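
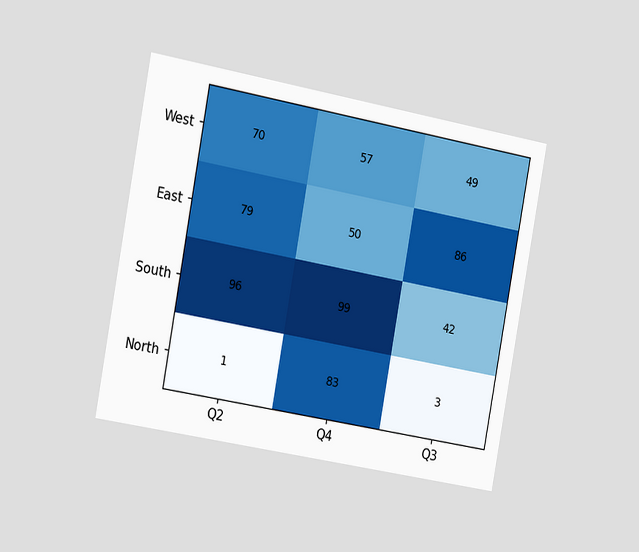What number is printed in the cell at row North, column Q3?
3

The chart is tilted about 10° clockwise and viewed at a slight angle. The (North, Q3) cell reads 3.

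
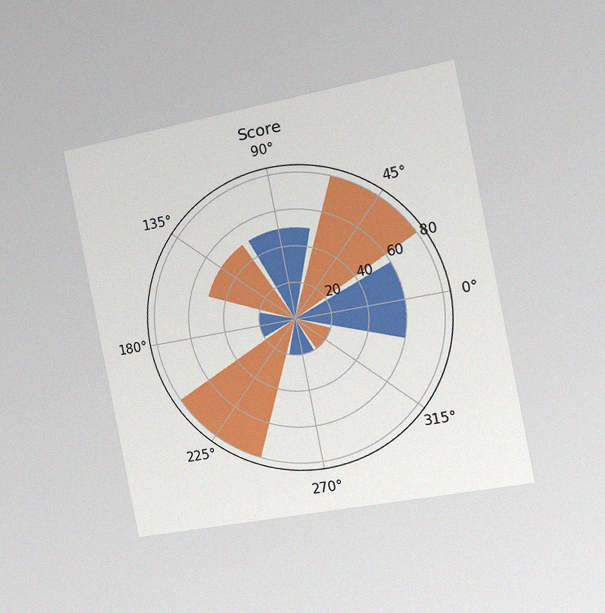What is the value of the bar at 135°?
The chart is tilted about 11° counter-clockwise and viewed slightly from the right, with some photo noise. The bar at 135° reaches 50 on the radial axis.

50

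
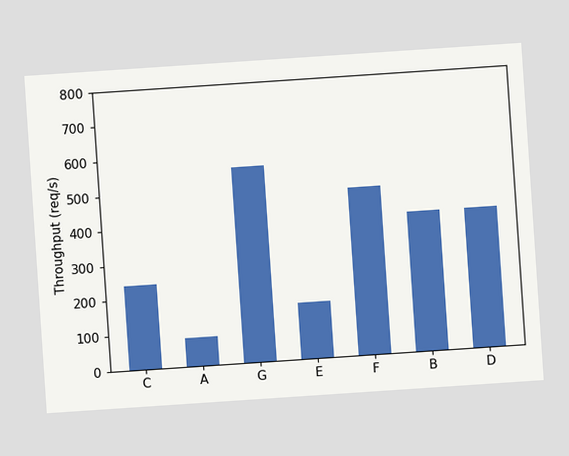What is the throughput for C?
The chart is tilted about 4° counter-clockwise. Reading along the chart's y-axis, the C bar reaches 240req/s.

240req/s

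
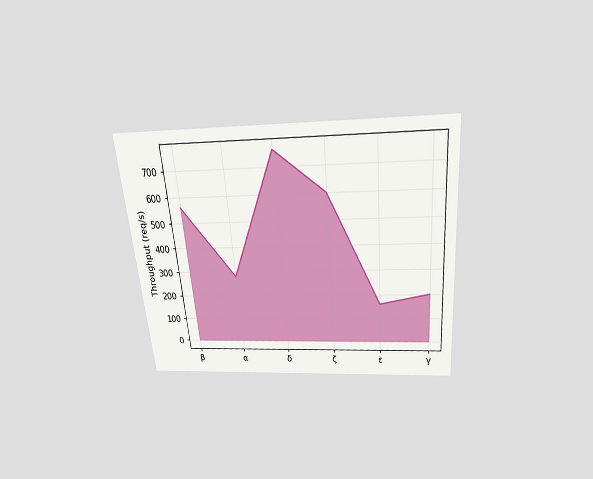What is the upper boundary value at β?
The chart is tilted about 5° counter-clockwise and viewed slightly from above. At β the upper boundary is at 560req/s.

560req/s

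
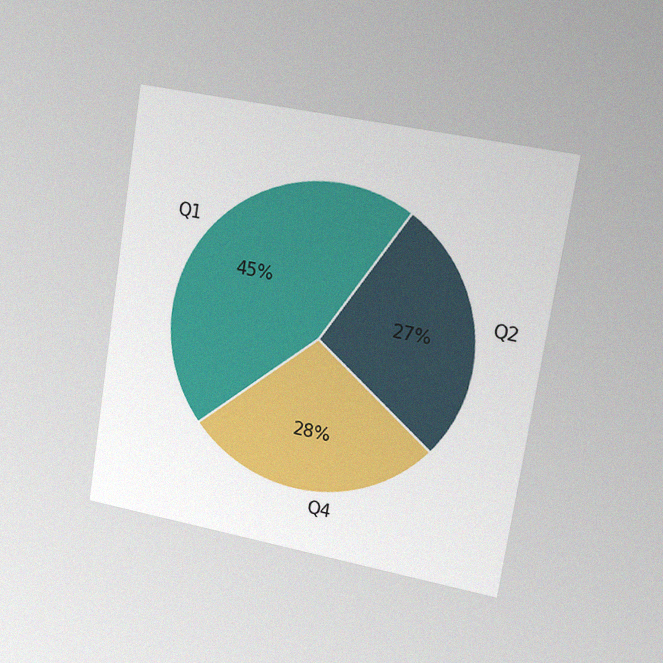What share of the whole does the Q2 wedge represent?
The chart is tilted about 9° clockwise and viewed slightly from the right, with some photo noise. The Q2 slice takes up 27% of the pie.

27%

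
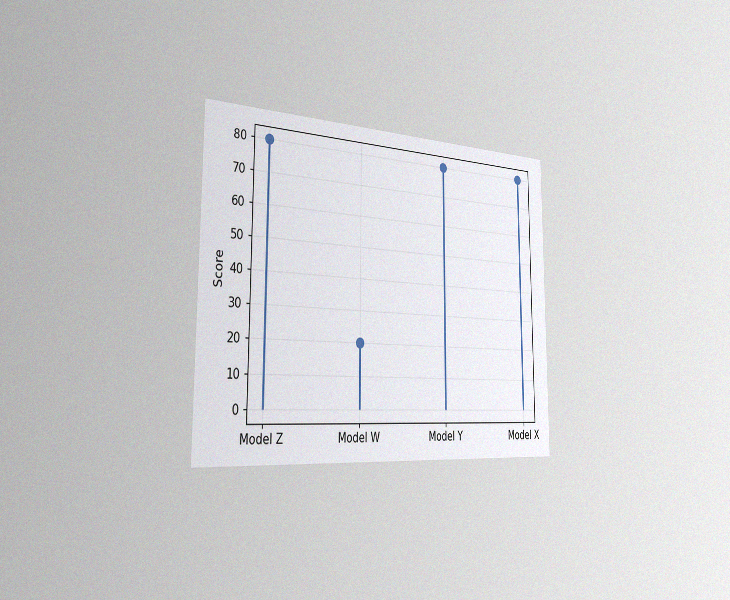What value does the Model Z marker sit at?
80

The chart is viewed slightly from the left, with some photo noise. The Model Z marker sits at 80.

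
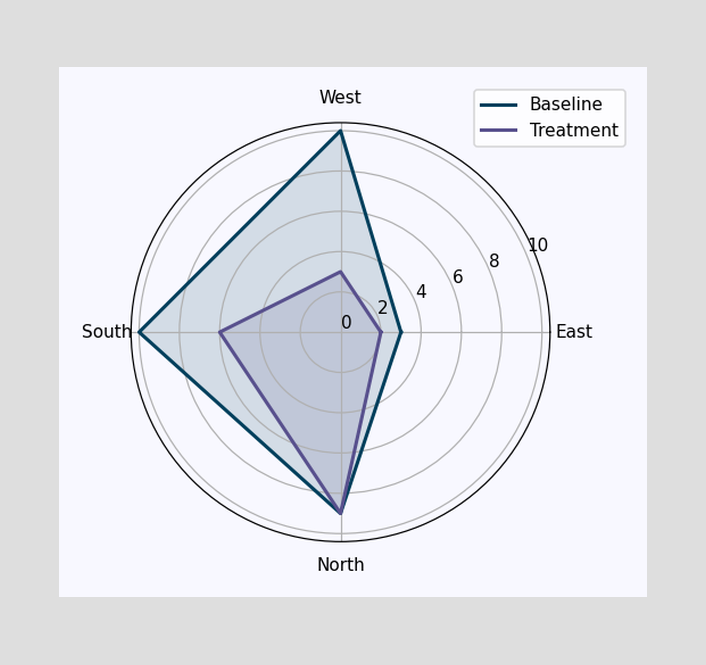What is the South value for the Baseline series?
10

On the South axis, Baseline reaches 10.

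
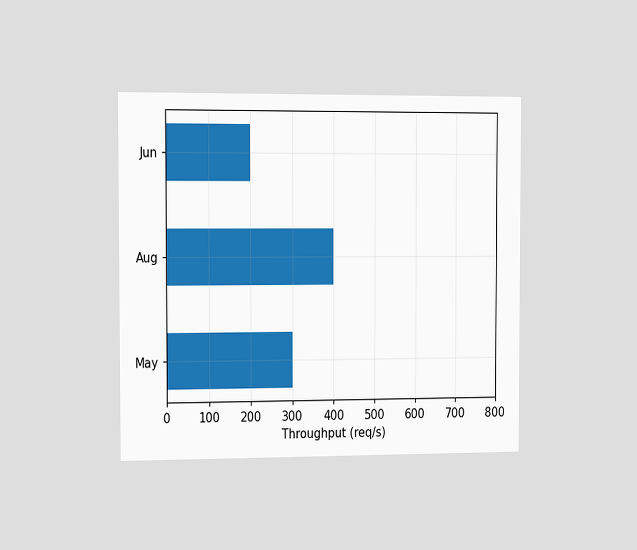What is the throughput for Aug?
The chart is viewed slightly from the left. Reading along the chart's x-axis, the Aug bar reaches 400req/s.

400req/s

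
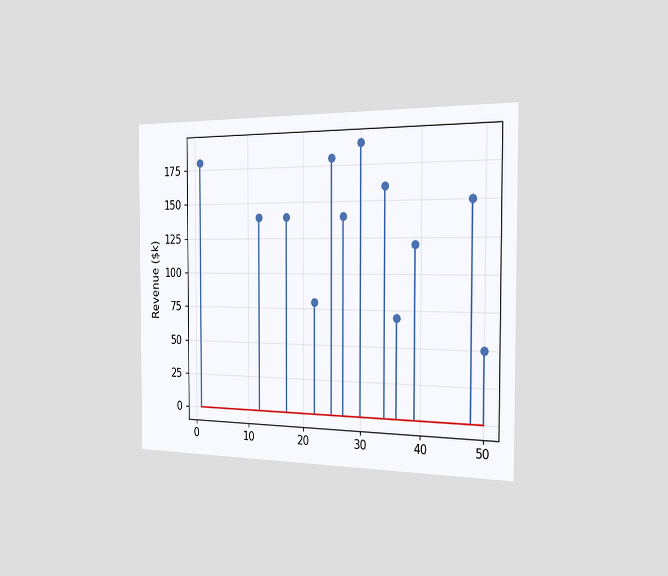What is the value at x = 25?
$180k

The chart is viewed slightly from the right. The stem at x=25 reaches $180k.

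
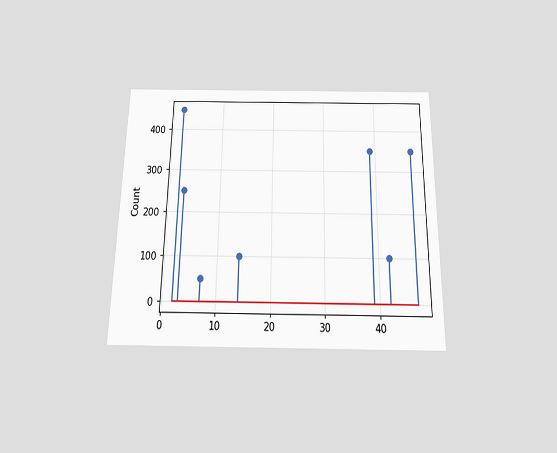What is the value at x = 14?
100

The chart is viewed slightly from below. The stem at x=14 reaches 100.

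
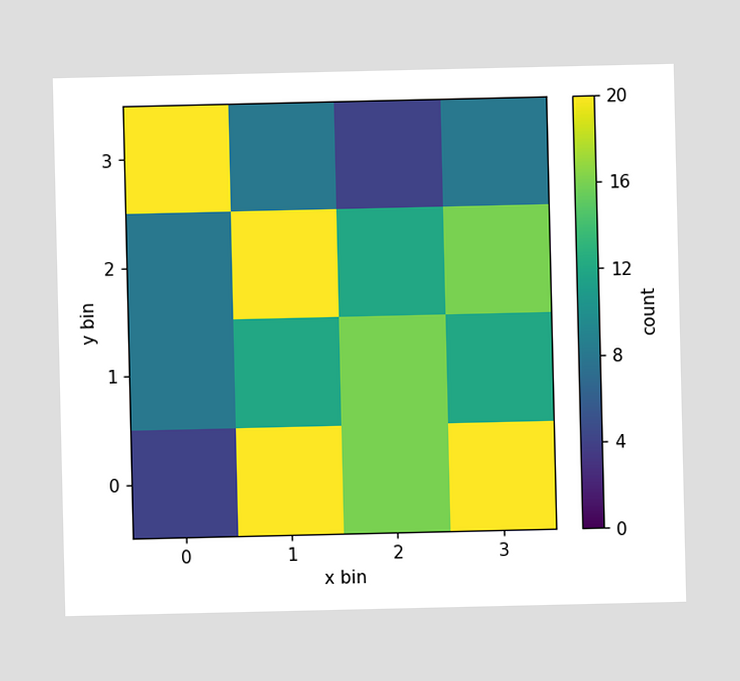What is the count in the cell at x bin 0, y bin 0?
Matching the cell (0, 0) against the colorbar gives 4.

4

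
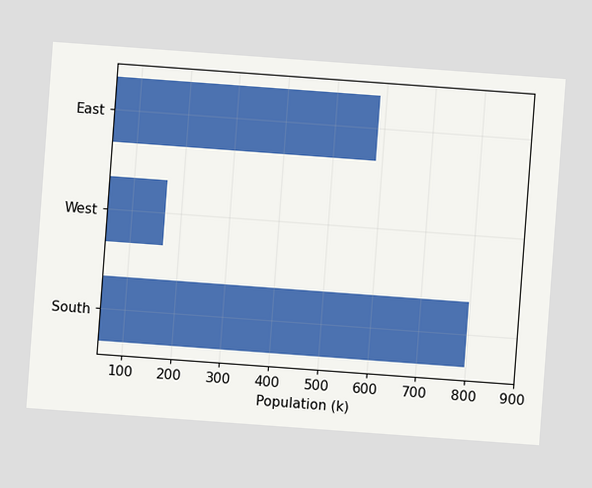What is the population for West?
The chart is tilted about 4° clockwise. Reading along the chart's x-axis, the West bar reaches 168k.

168k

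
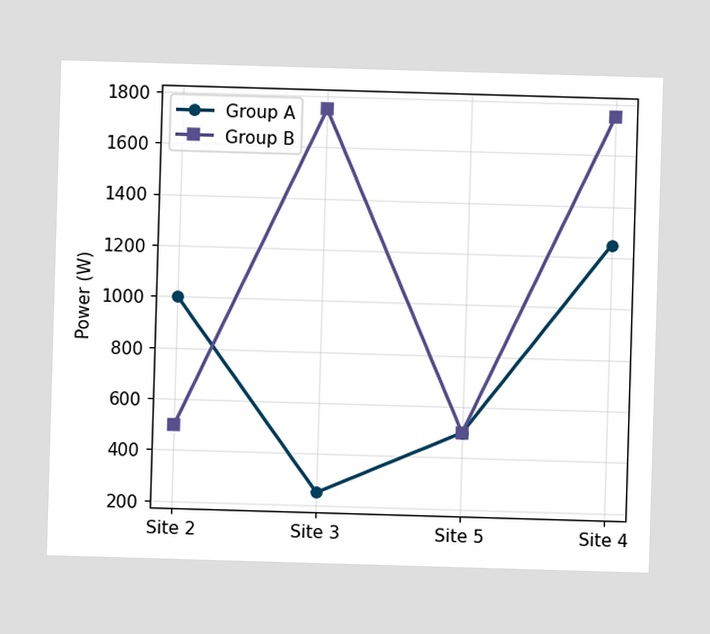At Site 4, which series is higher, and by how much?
At Site 4, Group B sits above the other line by 500W.

Group B, by 500W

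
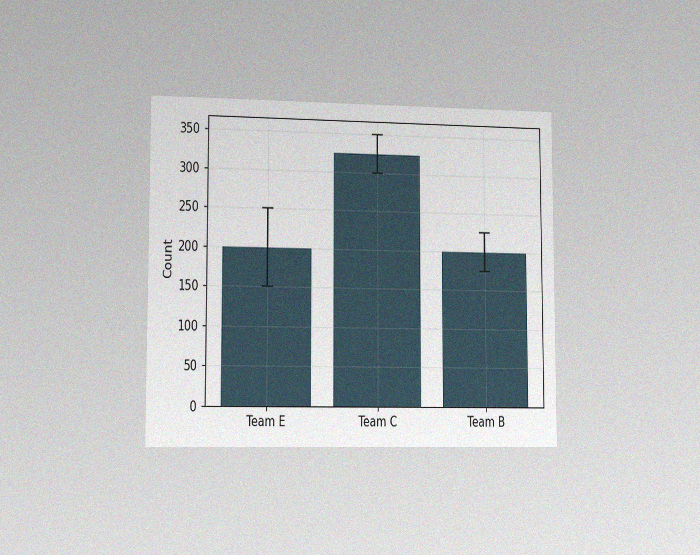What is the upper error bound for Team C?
The chart is viewed slightly from the left, with some photo noise. The Team C bar's upper whisker reaches 350.

350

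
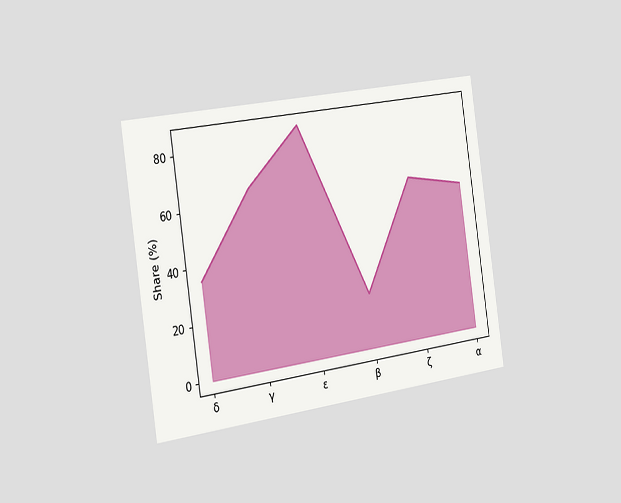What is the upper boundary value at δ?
The chart is tilted about 8° counter-clockwise and viewed slightly from the left. At δ the upper boundary is at 35%.

35%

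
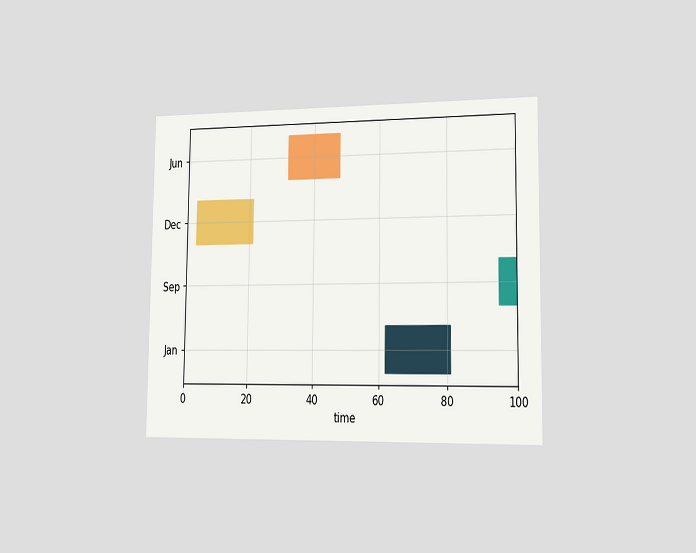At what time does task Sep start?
The chart is viewed slightly from the right. The Sep bar begins at t=95.

95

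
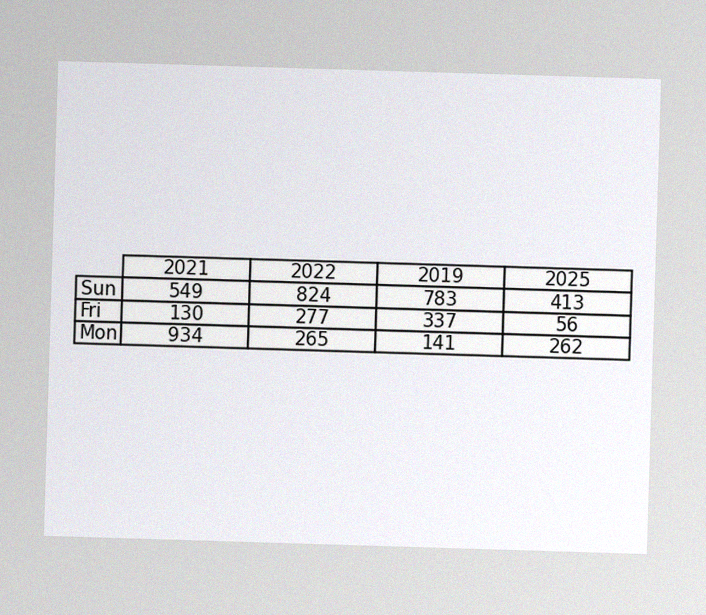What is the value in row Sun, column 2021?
549

The image has some photo noise and uneven lighting. The (Sun, 2021) cell reads 549.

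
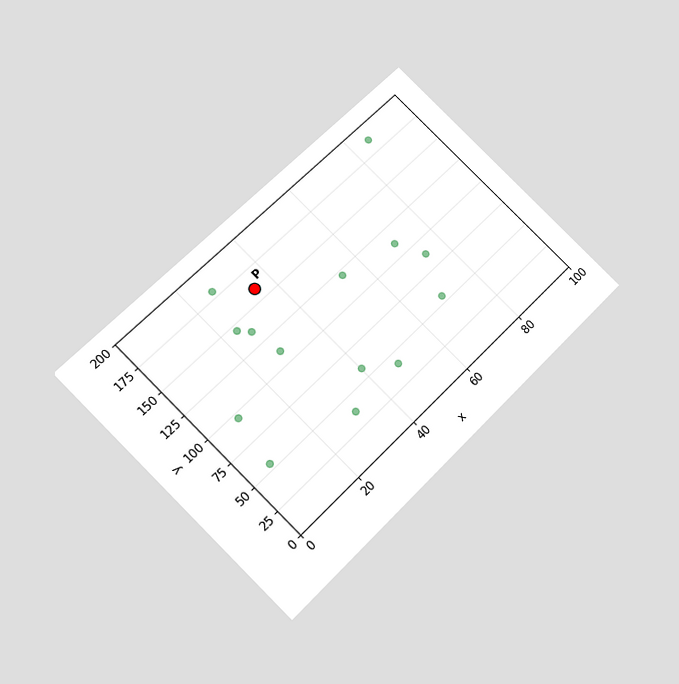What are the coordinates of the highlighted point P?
The chart is tilted about 45° counter-clockwise and viewed slightly from below. Following the gridlines from P to each axis, P sits at (35, 160).

(35, 160)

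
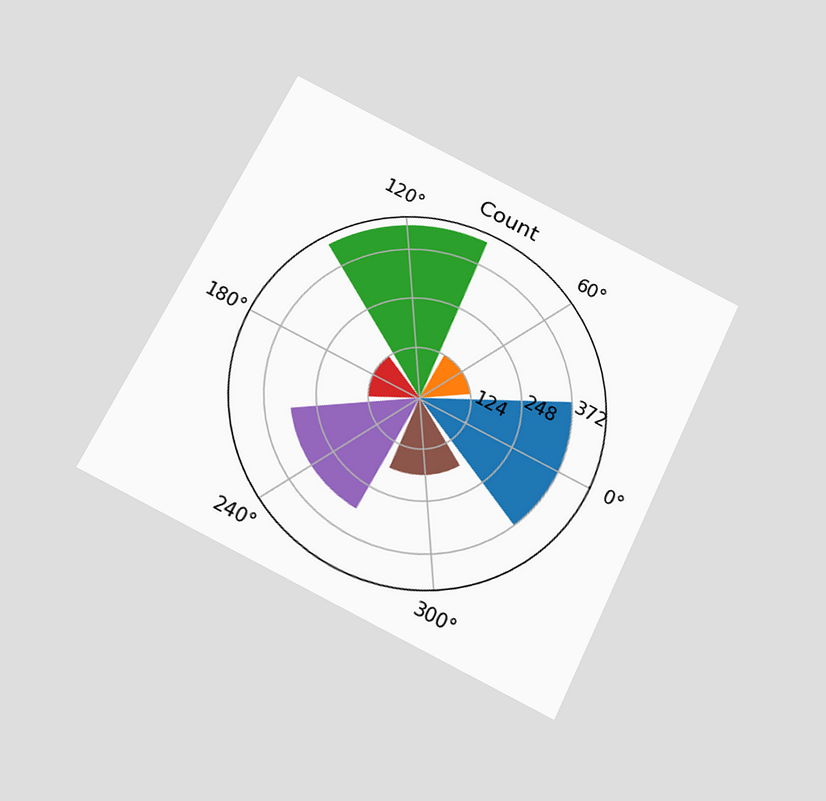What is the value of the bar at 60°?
124

The chart is tilted about 26° clockwise and viewed slightly from below. The bar at 60° reaches 124 on the radial axis.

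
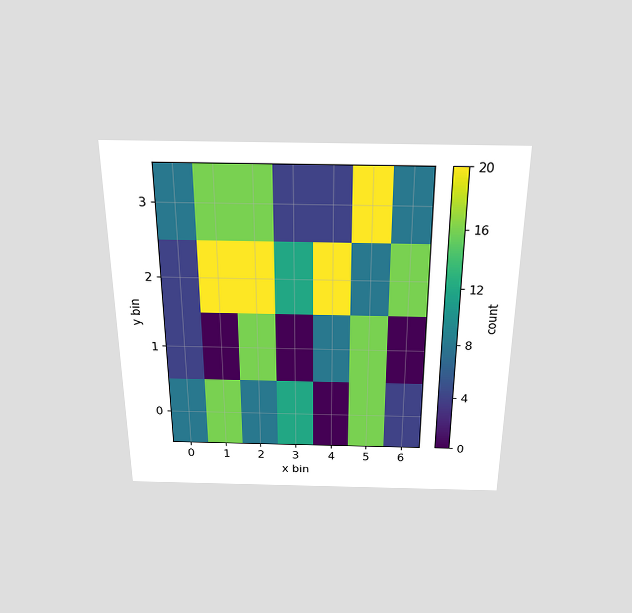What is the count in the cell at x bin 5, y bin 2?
8

The chart is viewed slightly from above. Matching the cell (5, 2) against the colorbar gives 8.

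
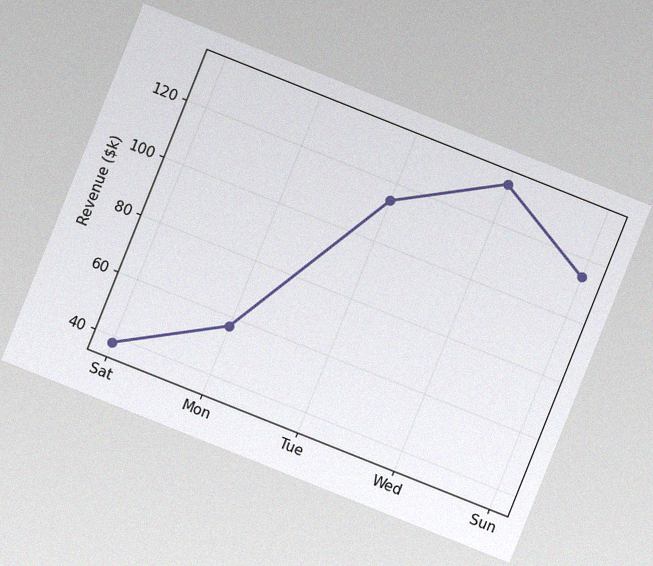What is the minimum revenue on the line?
$38k

The chart is tilted about 22° clockwise, with some photo noise. The lowest point is at Sat, and reading across to the y-axis gives $38k.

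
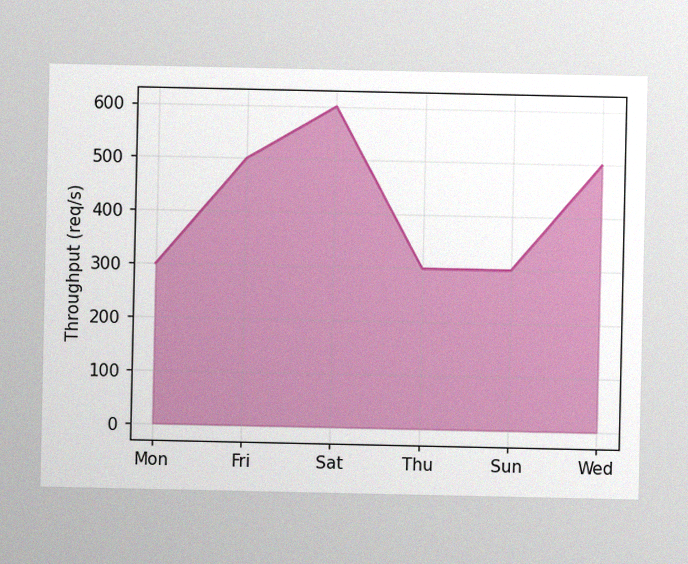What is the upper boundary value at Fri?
500req/s

The image has some photo noise and uneven lighting. At Fri the upper boundary is at 500req/s.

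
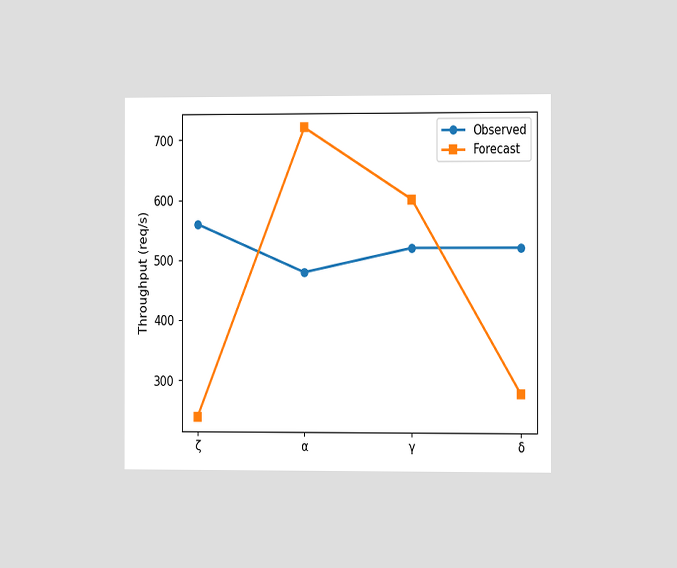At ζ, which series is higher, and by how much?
Observed, by 320req/s

The chart is viewed slightly from the right. At ζ, Observed sits above the other line by 320req/s.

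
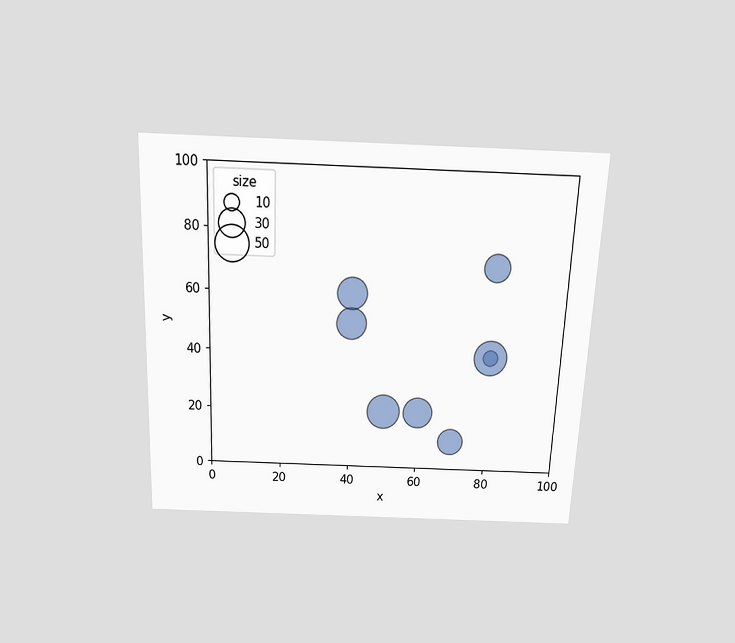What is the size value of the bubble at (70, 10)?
30

The chart is tilted about 2° clockwise and viewed slightly from above. Matching the bubble at (70, 10) against the size legend gives 30.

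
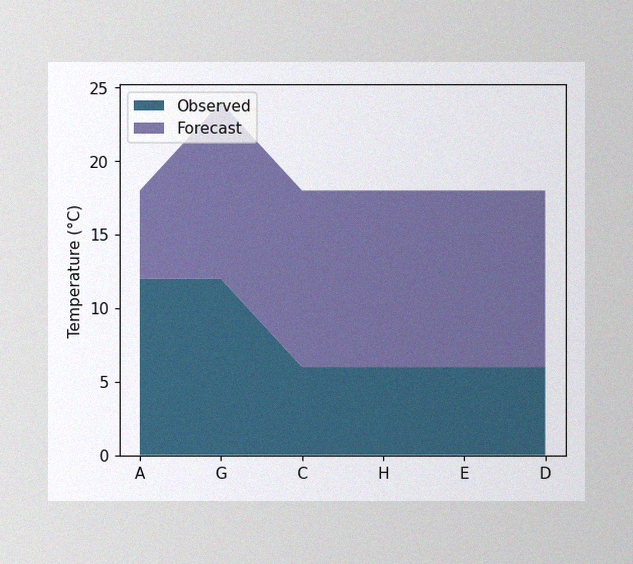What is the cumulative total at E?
18°C

The image has some photo noise and uneven lighting. The stacked total at E reaches 18°C.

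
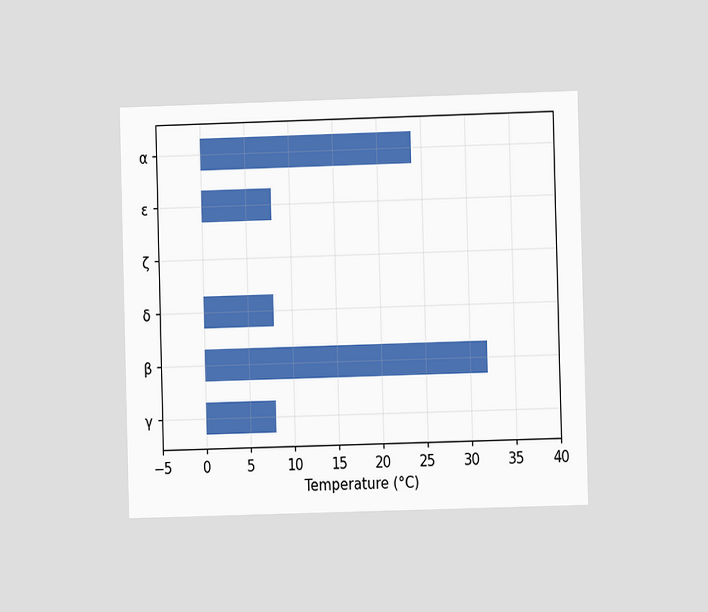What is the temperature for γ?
The chart is viewed at a slight angle. Reading along the chart's x-axis, the γ bar reaches 8°C.

8°C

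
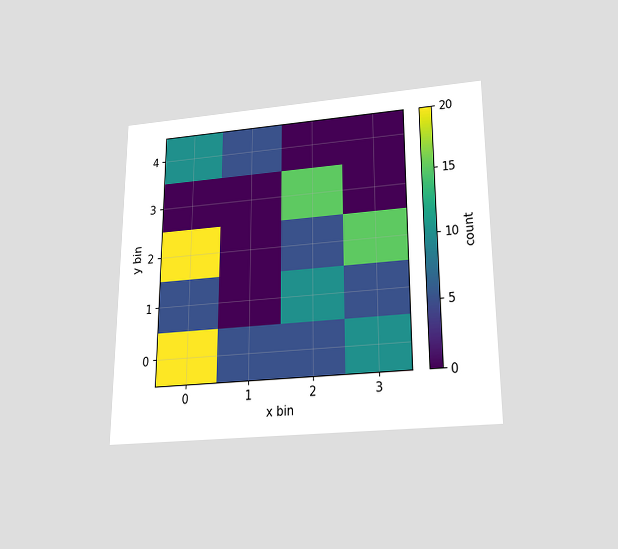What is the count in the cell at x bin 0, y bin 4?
10

The chart is viewed slightly from below. Matching the cell (0, 4) against the colorbar gives 10.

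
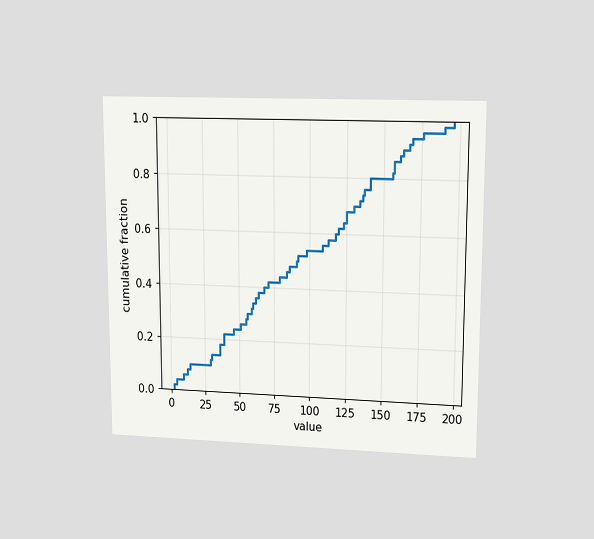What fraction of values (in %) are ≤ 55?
28%

The chart is viewed at a slight angle. At x=55 the ECDF step is at 28%.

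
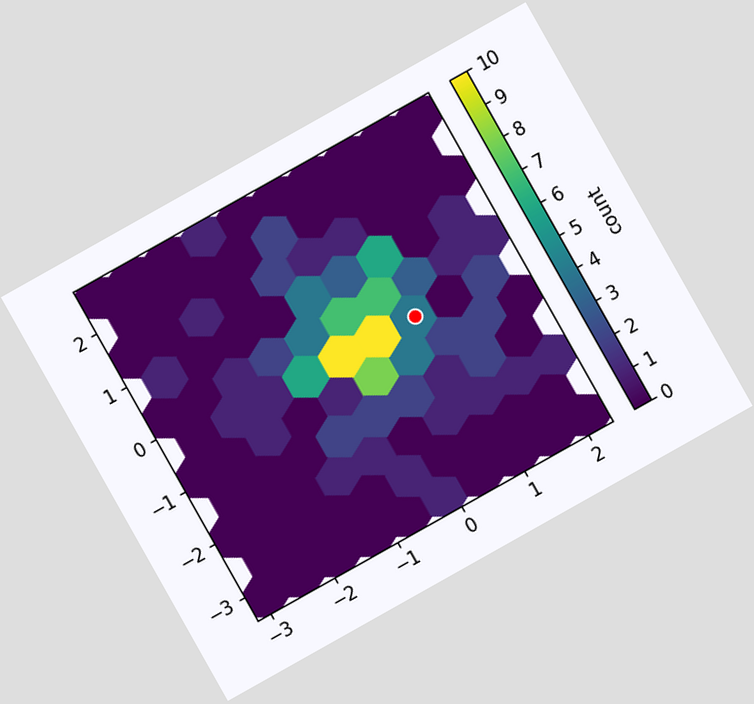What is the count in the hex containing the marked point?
The chart is tilted about 29° counter-clockwise. The marked hex reads 4 on the colorbar.

4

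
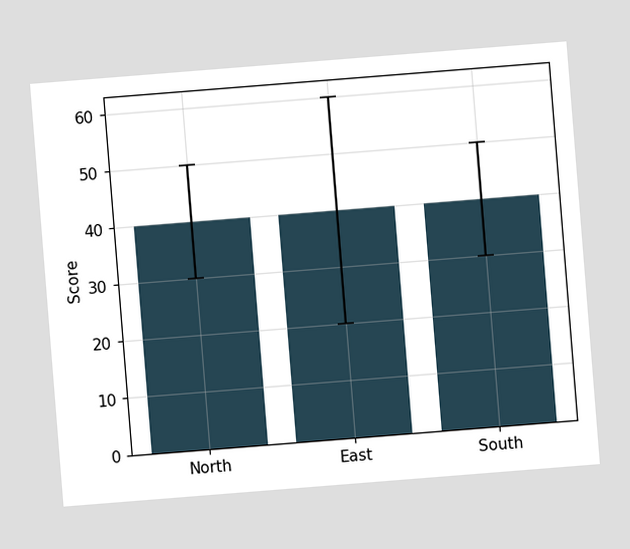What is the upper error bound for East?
The chart is tilted about 5° counter-clockwise. The East bar's upper whisker reaches 60.

60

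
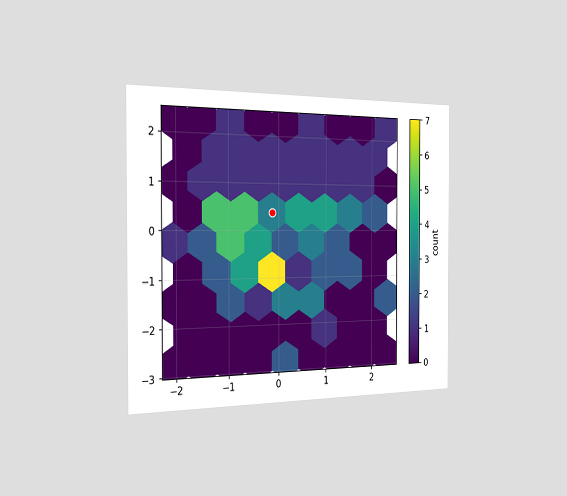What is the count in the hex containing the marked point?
3

The chart is viewed slightly from the left. The marked hex reads 3 on the colorbar.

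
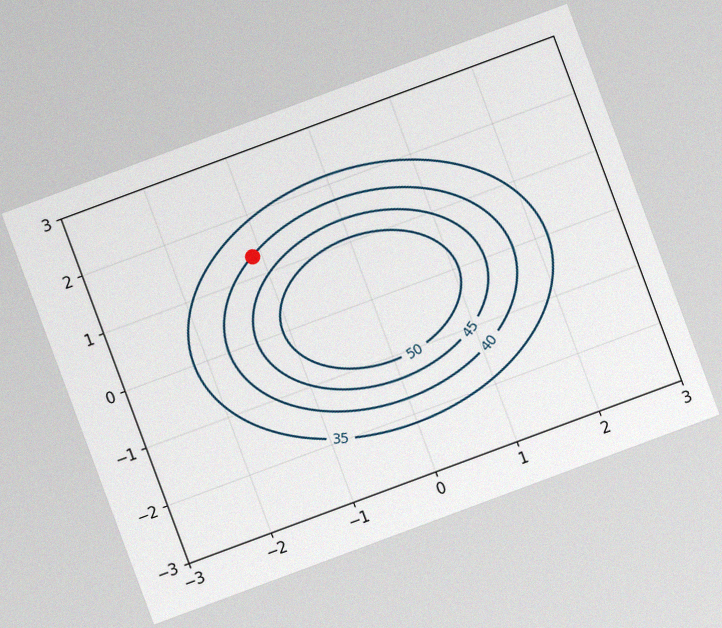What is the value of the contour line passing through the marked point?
The chart is tilted about 20° counter-clockwise, with some photo noise. The marked point sits on the contour labelled 40.

40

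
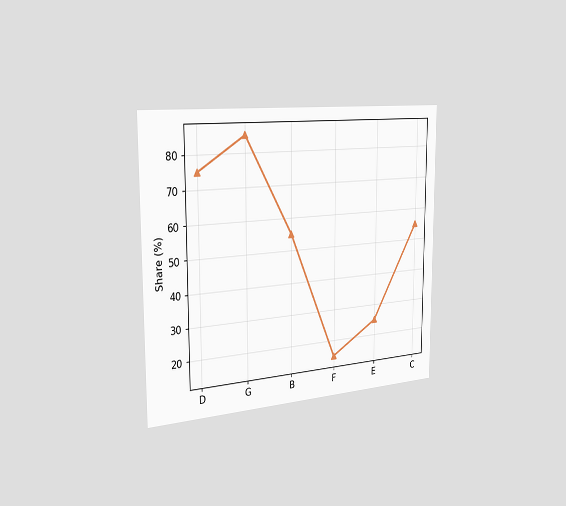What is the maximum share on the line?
The chart is viewed slightly from the left. The highest point is at G, and reading across to the y-axis gives 85%.

85%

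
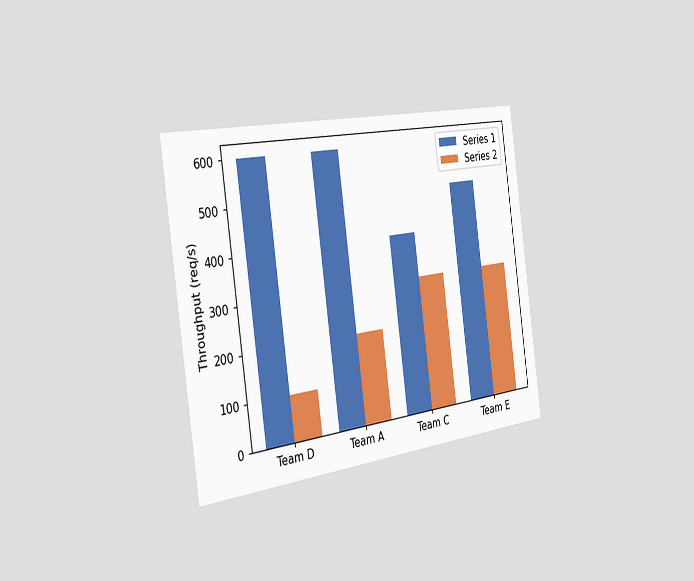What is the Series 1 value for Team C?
The chart is tilted about 8° counter-clockwise and viewed slightly from the left. The Series 1 bar at Team C reaches 400req/s on the y-axis.

400req/s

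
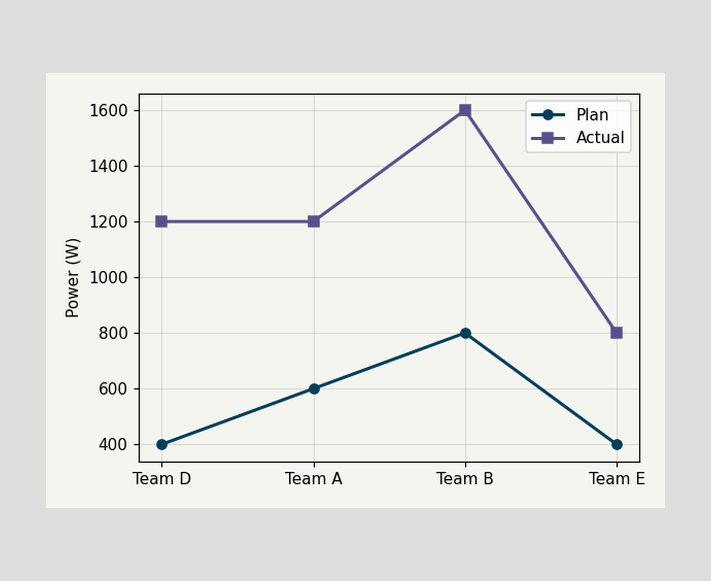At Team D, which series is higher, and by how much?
Actual, by 800W

At Team D, Actual sits above the other line by 800W.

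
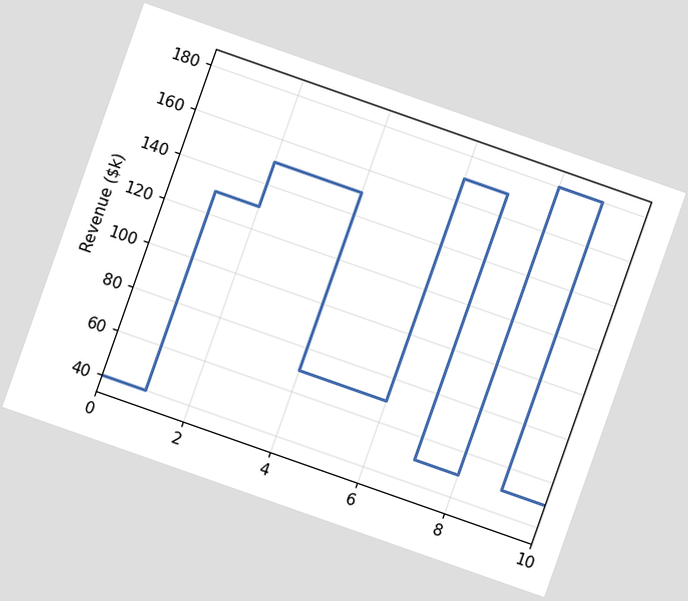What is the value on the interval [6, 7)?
$170k

The chart is tilted about 19° clockwise. On [6, 7) the step sits at $170k.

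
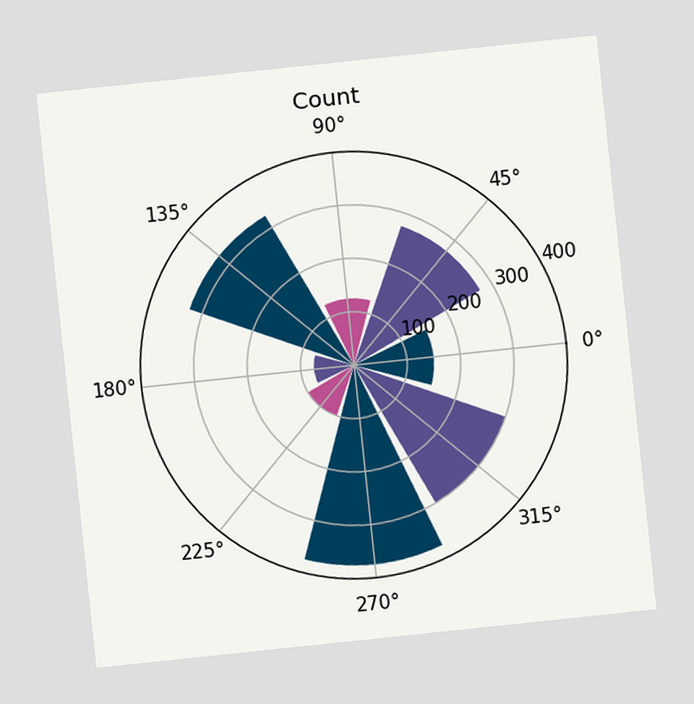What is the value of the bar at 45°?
The chart is tilted about 6° counter-clockwise. The bar at 45° reaches 275 on the radial axis.

275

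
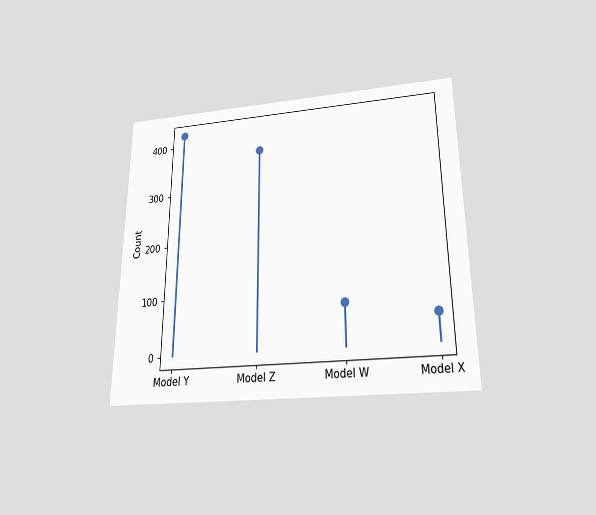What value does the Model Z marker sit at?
375

The chart is viewed slightly from below. The Model Z marker sits at 375.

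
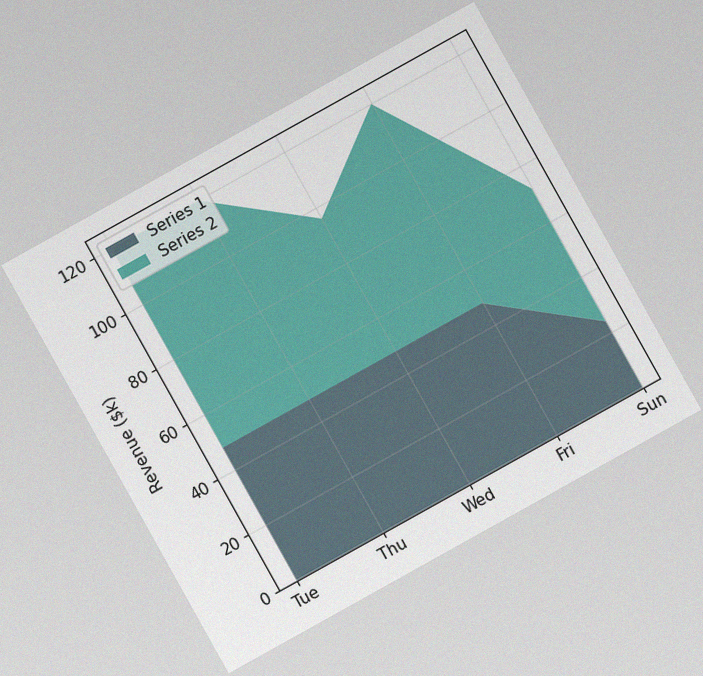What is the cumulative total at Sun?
The chart is tilted about 29° counter-clockwise, with some photo noise. The stacked total at Sun reaches $72k.

$72k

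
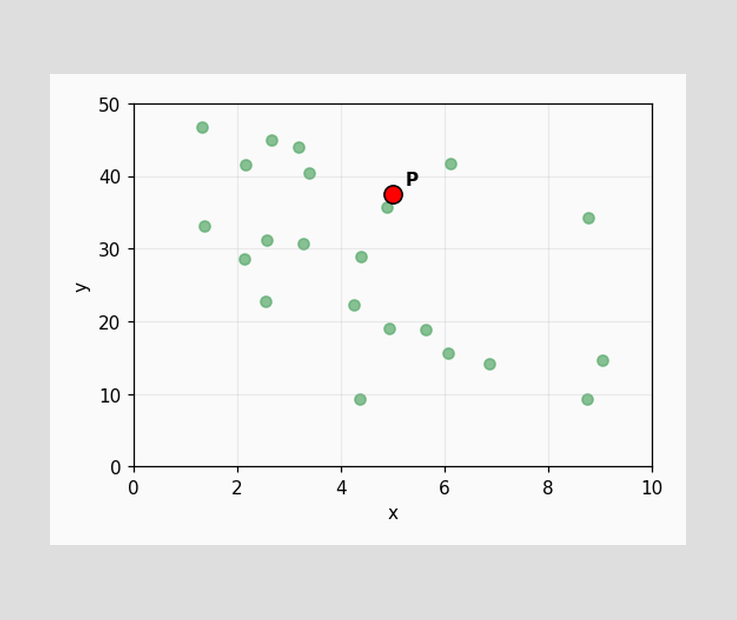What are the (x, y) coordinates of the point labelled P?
(5, 37.5)

Following the gridlines from P to each axis, P sits at (5, 37.5).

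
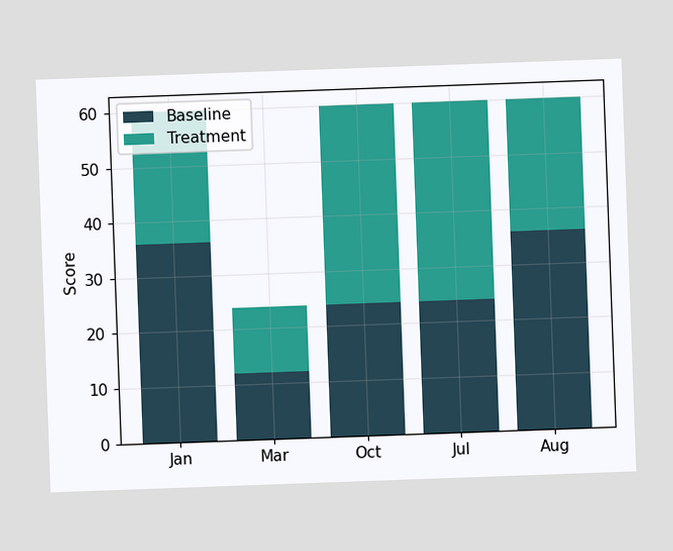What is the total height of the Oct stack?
The chart is tilted about 2° counter-clockwise. The Oct stack's top reaches 60 on the y-axis.

60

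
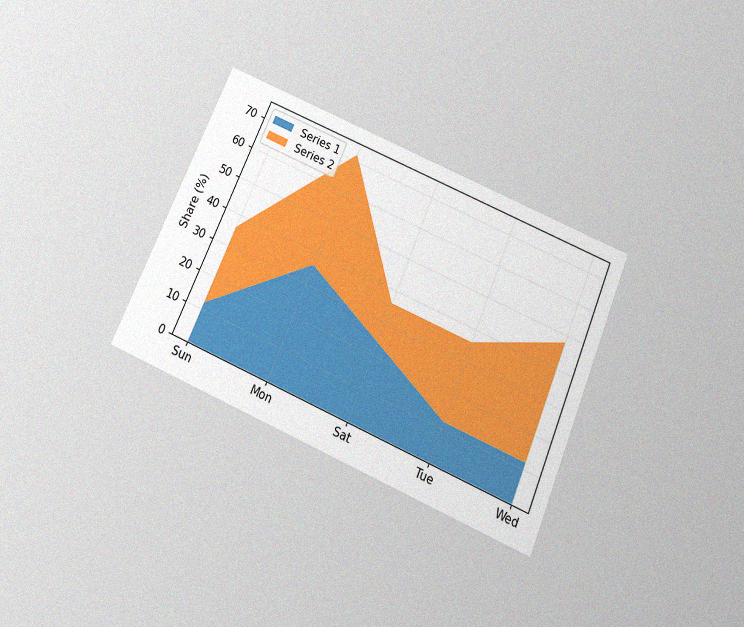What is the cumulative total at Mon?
72%

The chart is tilted about 23° clockwise and viewed slightly from below, with some photo noise. The stacked total at Mon reaches 72%.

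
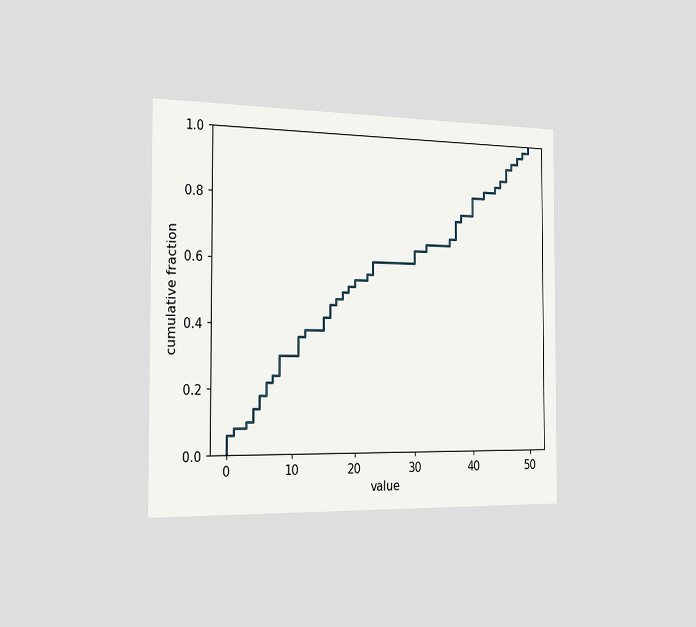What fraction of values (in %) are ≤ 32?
The chart is viewed slightly from the left. At x=32 the ECDF step is at 66%.

66%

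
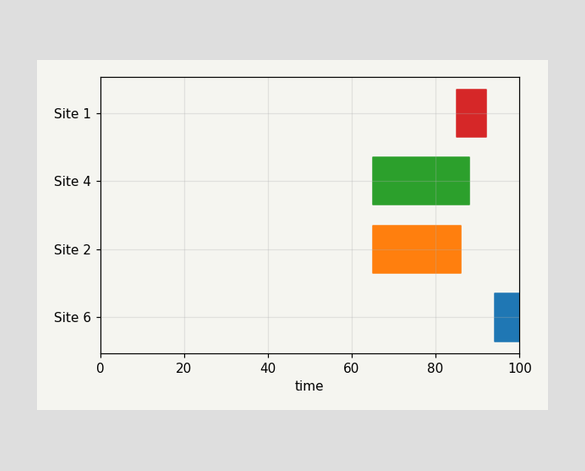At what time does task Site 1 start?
85

The Site 1 bar begins at t=85.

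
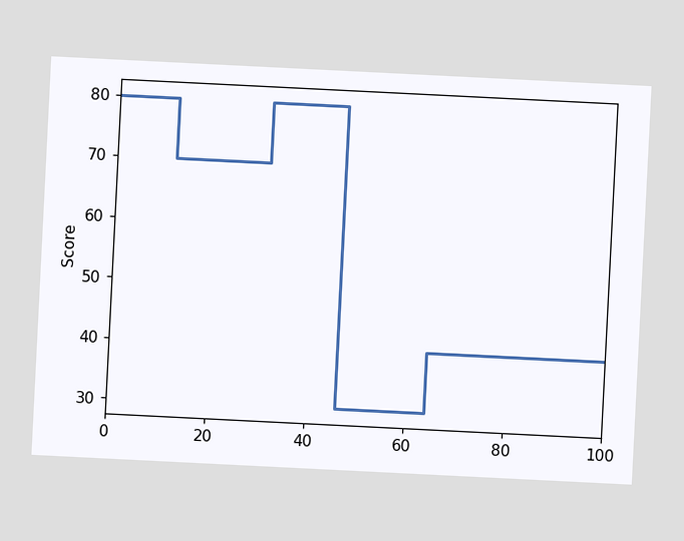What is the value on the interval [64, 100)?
The chart is tilted about 3° clockwise. On [64, 100) the step sits at 40.

40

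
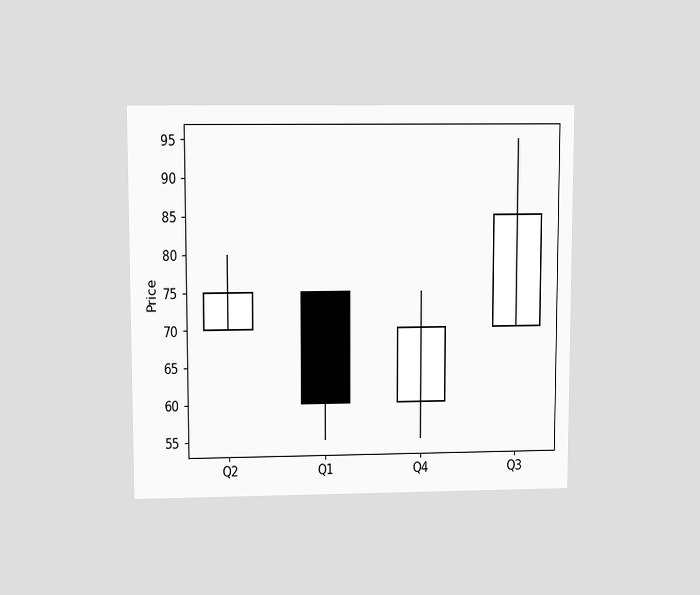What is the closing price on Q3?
85

The chart is viewed slightly from above. The Q3 candle closes at 85.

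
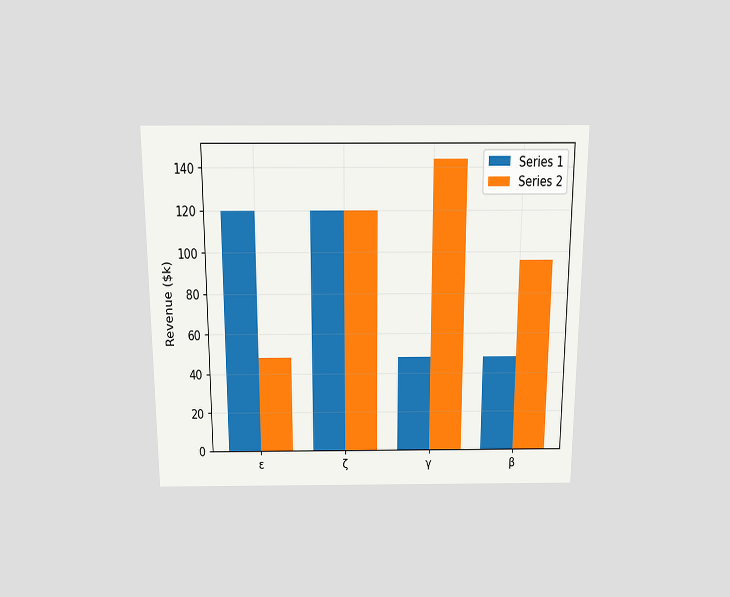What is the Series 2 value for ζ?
$120k

The chart is viewed slightly from above. The Series 2 bar at ζ reaches $120k on the y-axis.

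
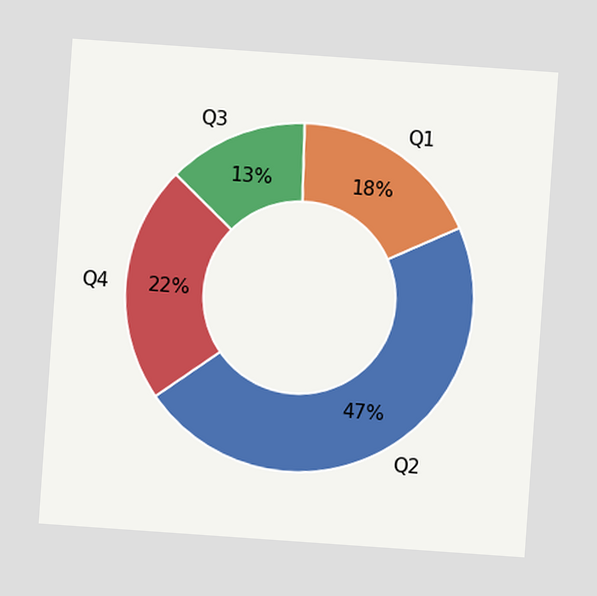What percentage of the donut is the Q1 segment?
18%

The chart is tilted about 4° clockwise. The Q1 segment takes up 18% of the ring.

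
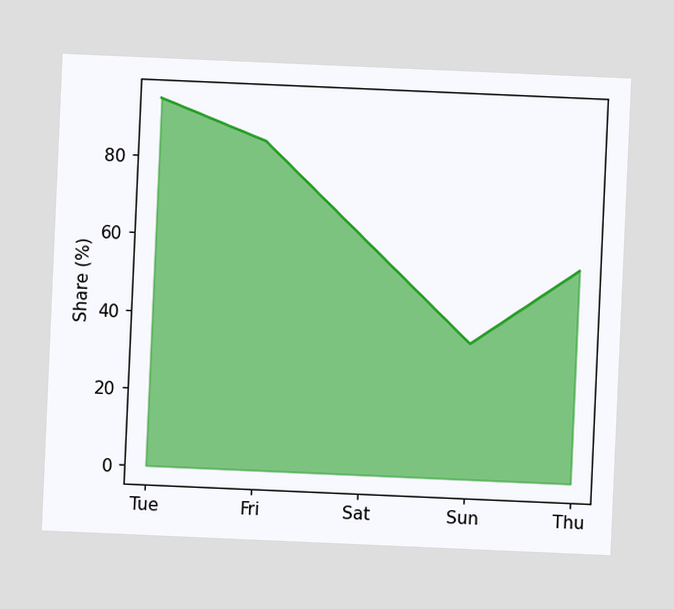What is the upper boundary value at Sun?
35%

The chart is tilted about 3° clockwise. At Sun the upper boundary is at 35%.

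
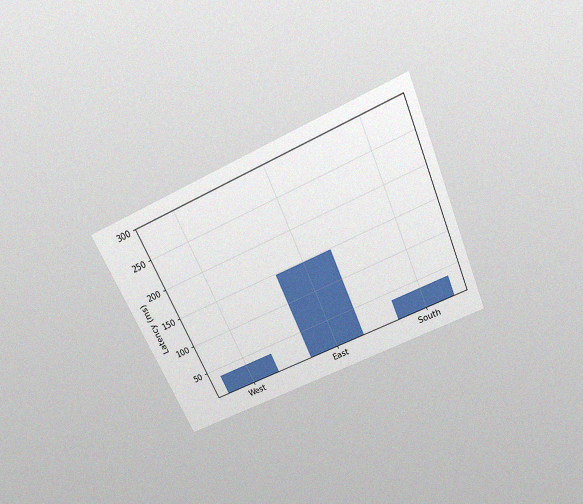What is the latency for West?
The chart is tilted about 24° counter-clockwise and viewed slightly from above, with some photo noise. Reading along the chart's y-axis, the West bar reaches 37ms.

37ms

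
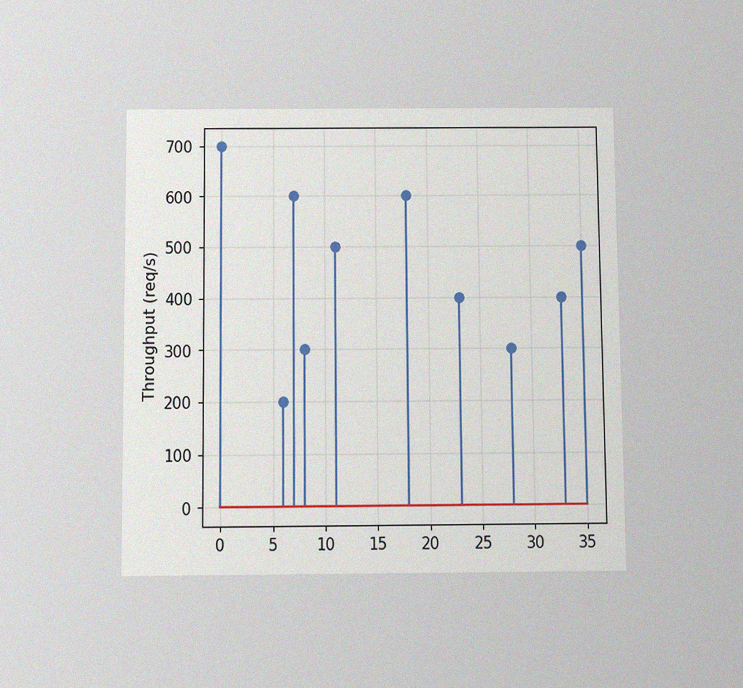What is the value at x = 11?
The chart is viewed slightly from below, with some photo noise. The stem at x=11 reaches 500req/s.

500req/s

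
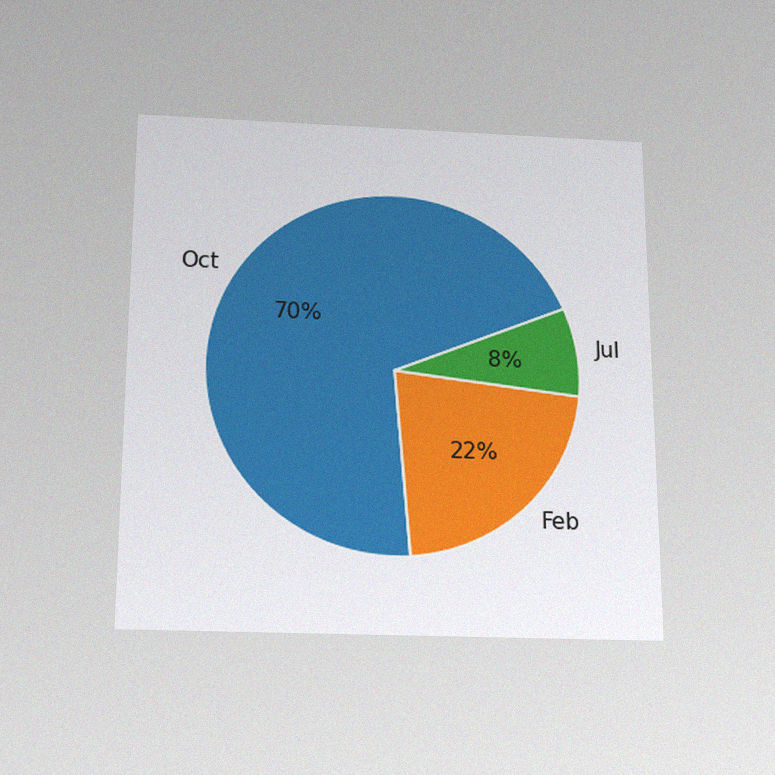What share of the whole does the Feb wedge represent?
The chart is viewed slightly from below, with some photo noise. The Feb slice takes up 22% of the pie.

22%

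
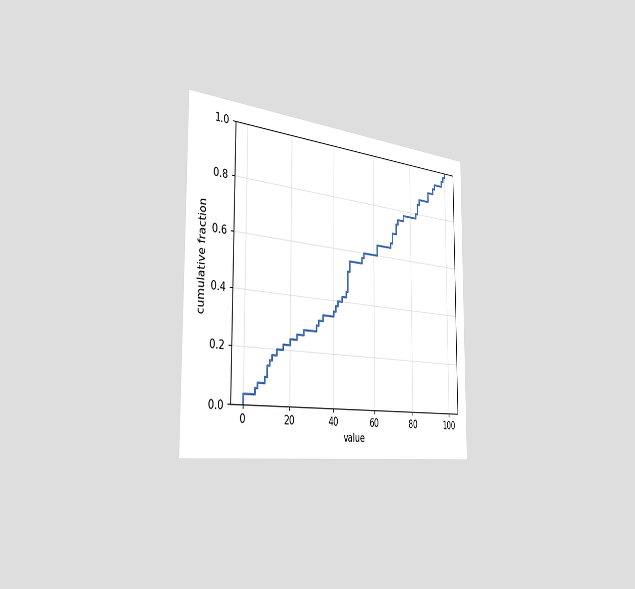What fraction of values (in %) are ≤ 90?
90%

The chart is viewed slightly from the left. At x=90 the ECDF step is at 90%.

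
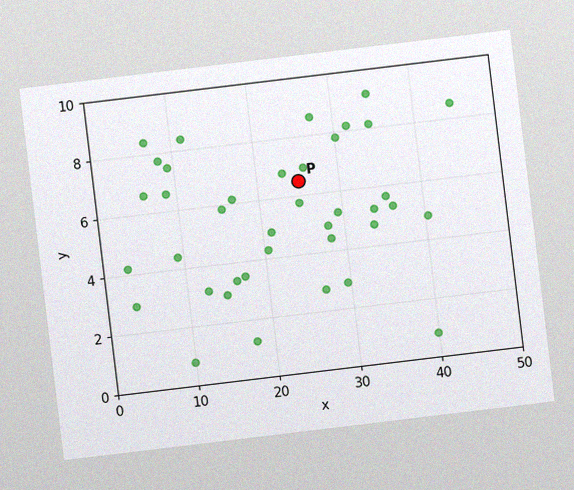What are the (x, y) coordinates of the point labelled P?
The chart is tilted about 7° counter-clockwise, with some photo noise. Following the gridlines from P to each axis, P sits at (25, 6.5).

(25, 6.5)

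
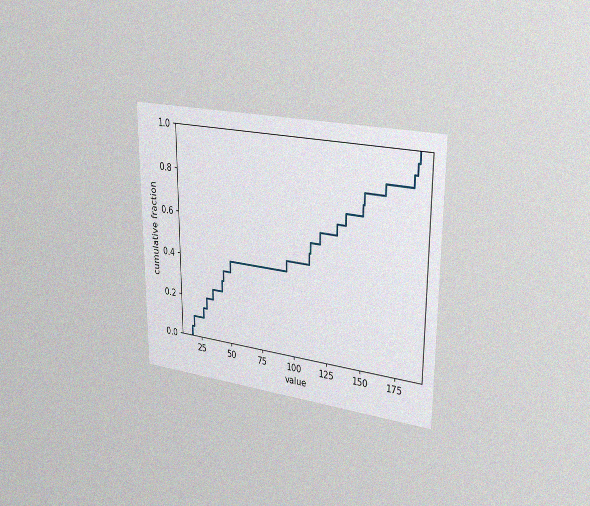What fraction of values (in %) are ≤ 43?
30%

The chart is viewed slightly from the right, with some photo noise. At x=43 the ECDF step is at 30%.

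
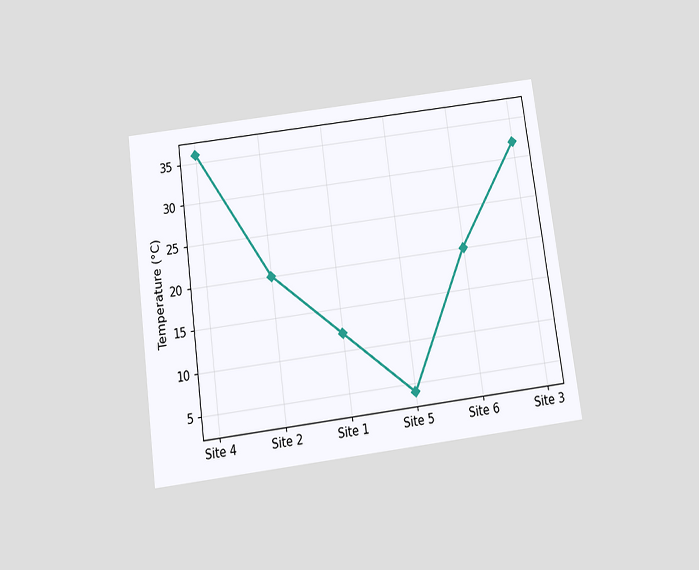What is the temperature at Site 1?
The chart is tilted about 8° counter-clockwise and viewed slightly from below. At Site 1, the line is at 12°C.

12°C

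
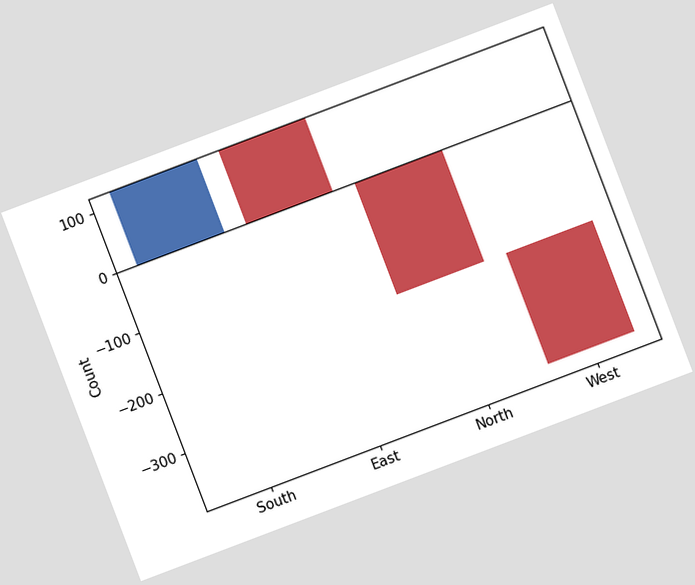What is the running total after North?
The chart is tilted about 21° counter-clockwise. After North the running total reaches -186.

-186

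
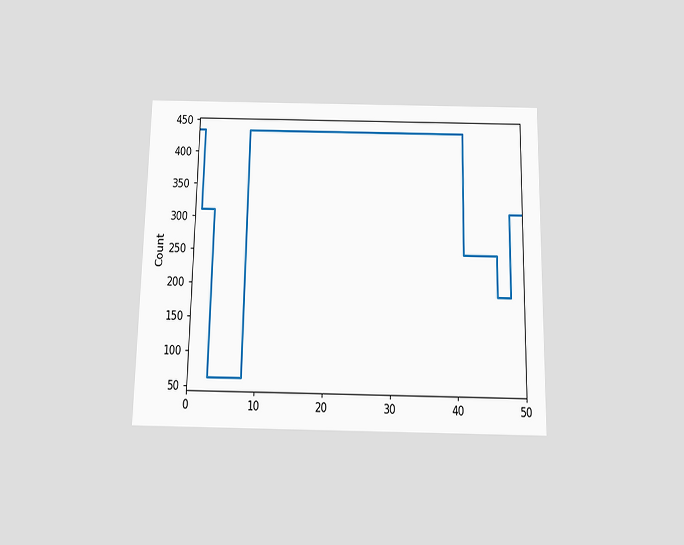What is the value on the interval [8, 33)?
434

The chart is viewed slightly from below. On [8, 33) the step sits at 434.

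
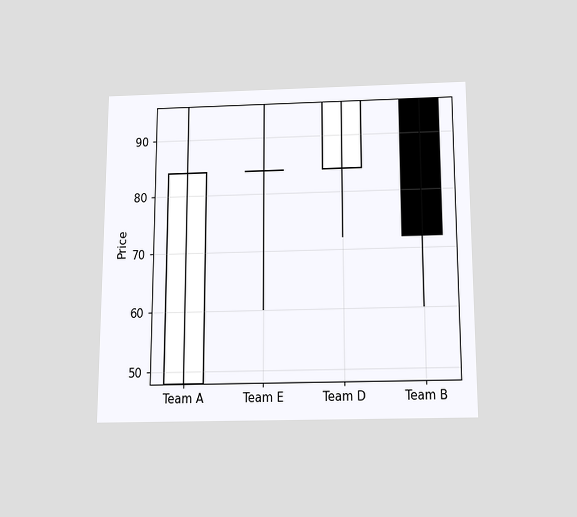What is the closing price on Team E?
84

The chart is viewed slightly from below. The Team E candle closes at 84.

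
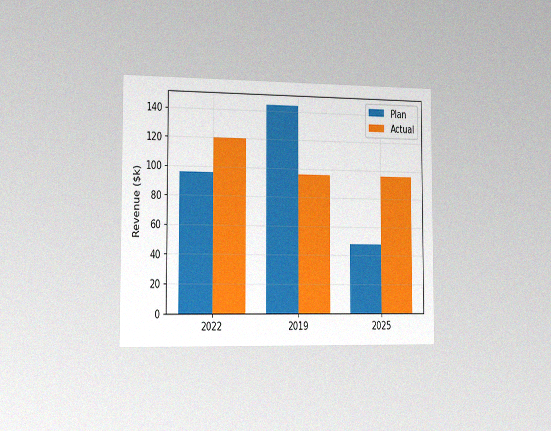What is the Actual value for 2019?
$96k

The chart is viewed slightly from the left, with some photo noise. The Actual bar at 2019 reaches $96k on the y-axis.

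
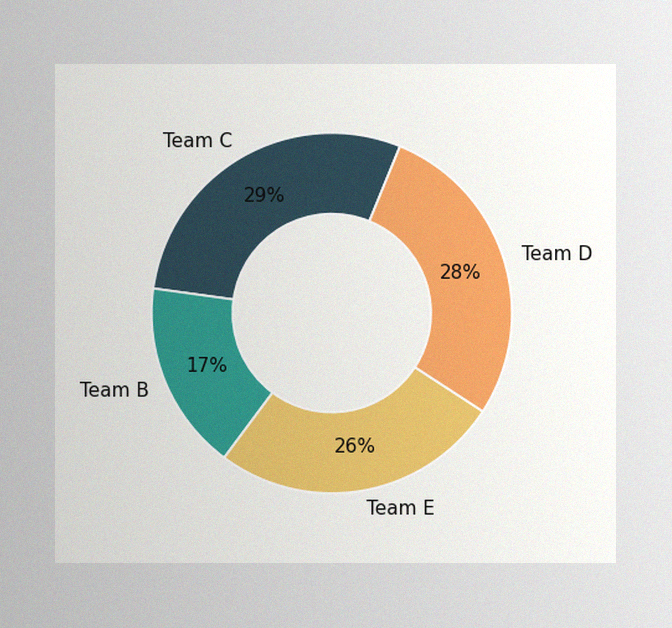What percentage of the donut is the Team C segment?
29%

The image has some photo noise and uneven lighting. The Team C segment takes up 29% of the ring.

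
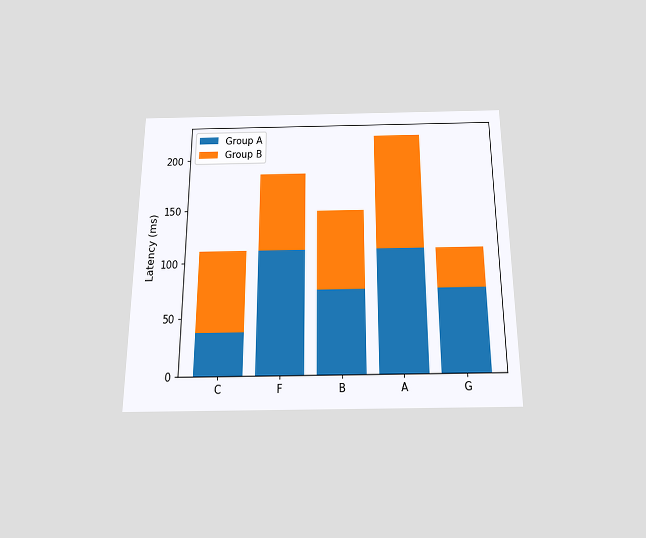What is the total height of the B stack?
The chart is viewed slightly from below. The B stack's top reaches 148ms on the y-axis.

148ms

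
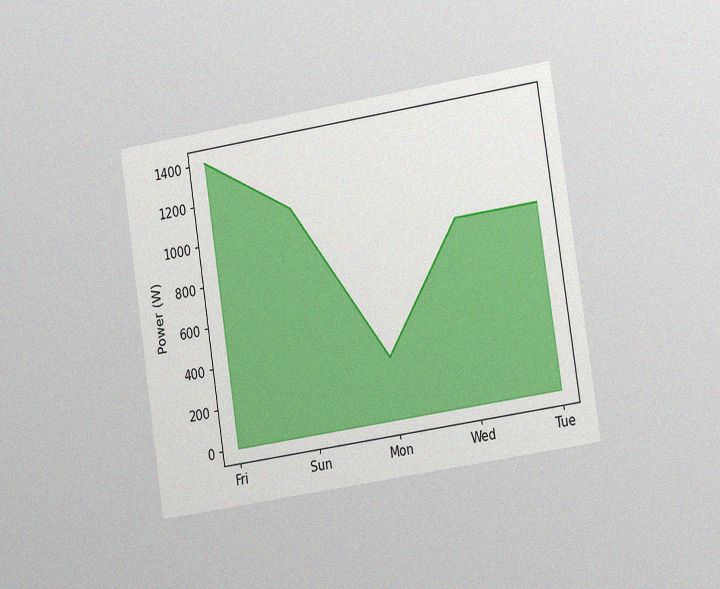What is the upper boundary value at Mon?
The chart is tilted about 9° counter-clockwise and viewed slightly from the right, with some photo noise. At Mon the upper boundary is at 300W.

300W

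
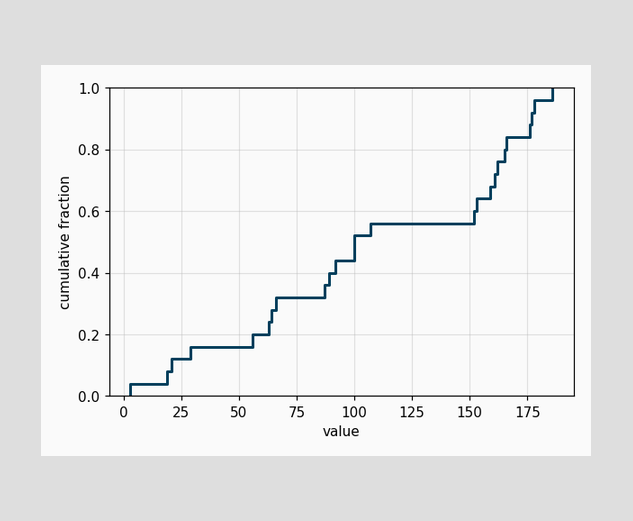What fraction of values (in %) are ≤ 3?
4%

At x=3 the ECDF step is at 4%.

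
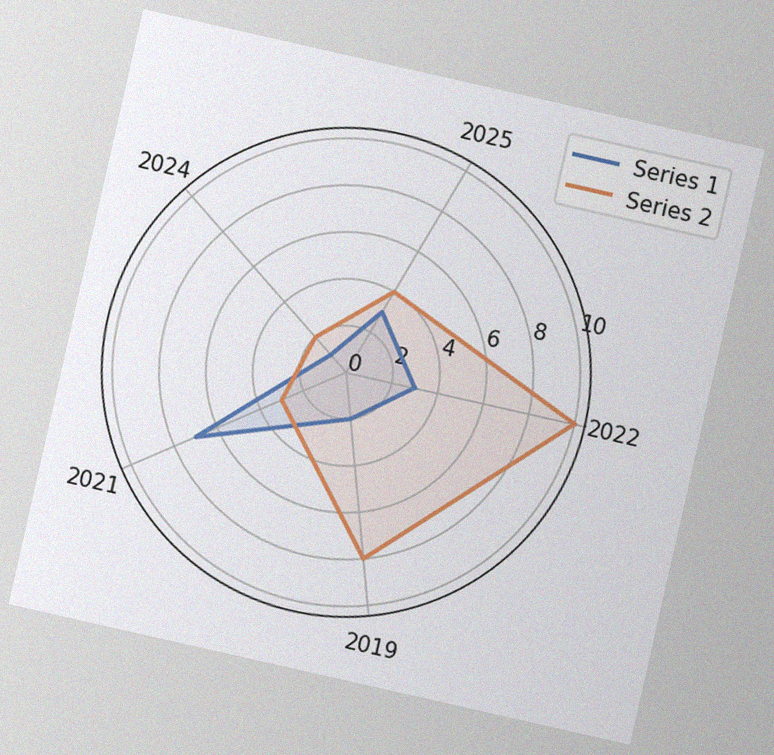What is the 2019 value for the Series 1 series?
2

The chart is tilted about 13° clockwise, with some photo noise. On the 2019 axis, Series 1 reaches 2.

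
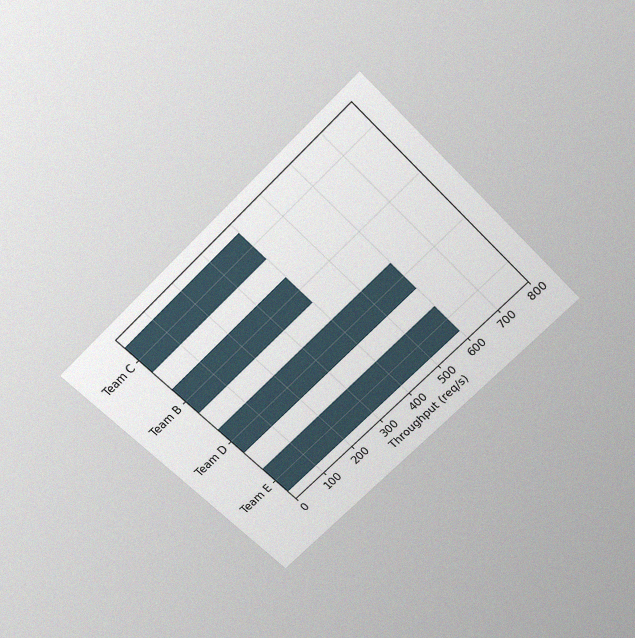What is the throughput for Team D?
600req/s

The chart is tilted about 45° counter-clockwise and viewed slightly from above, with some photo noise. Reading along the chart's x-axis, the Team D bar reaches 600req/s.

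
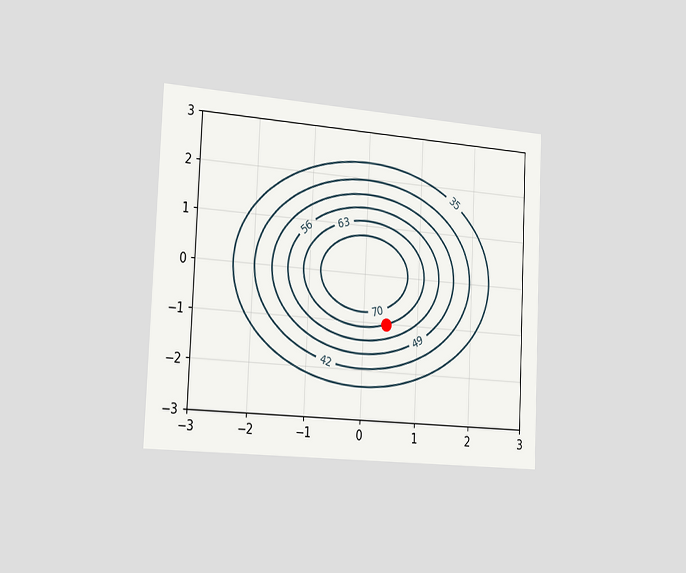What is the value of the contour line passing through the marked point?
63

The chart is tilted about 3° clockwise and viewed slightly from the left. The marked point sits on the contour labelled 63.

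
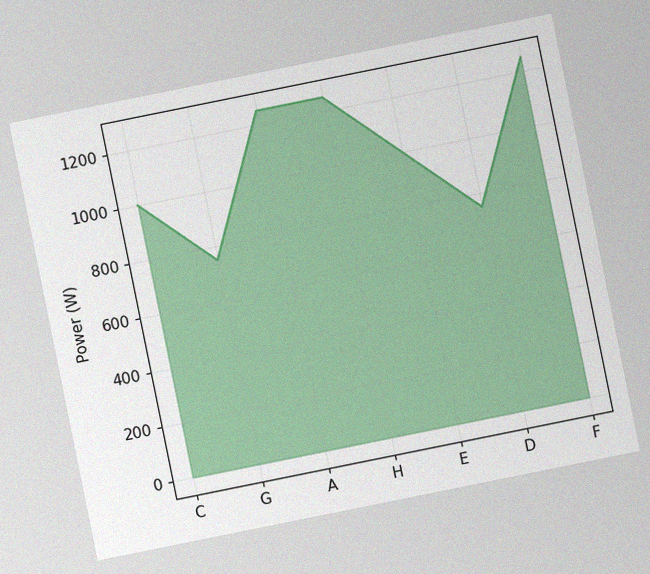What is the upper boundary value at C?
1000W

The chart is tilted about 11° counter-clockwise, with some photo noise. At C the upper boundary is at 1000W.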